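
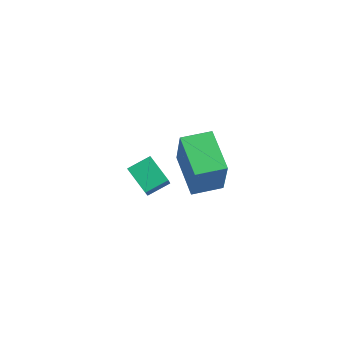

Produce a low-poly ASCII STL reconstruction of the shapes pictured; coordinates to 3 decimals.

solid 
facet normal -0.499 0.421 -0.758
outer loop
vertex 1.171 -0.226 3.736
vertex 2.26 -0.175 3.047
vertex 0.967 -1.168 3.347
endloop
endfacet
facet normal -0.844 -0.038 0.535
outer loop
vertex 1.84 -1.905 4.673
vertex 1.171 -0.226 3.736
vertex 0.967 -1.168 3.347
endloop
endfacet
facet normal -0.499 0.420 -0.758
outer loop
vertex 0.967 -1.168 3.347
vertex 2.26 -0.175 3.047
vertex 2.057 -1.118 2.658
endloop
endfacet
facet normal -0.195 -0.906 -0.375
outer loop
vertex 2.057 -1.118 2.658
vertex 1.84 -1.905 4.673
vertex 0.967 -1.168 3.347
endloop
endfacet
facet normal 0.195 0.906 0.375
outer loop
vertex 1.171 -0.226 3.736
vertex 3.133 -0.912 4.373
vertex 2.26 -0.175 3.047
endloop
endfacet
facet normal -0.845 -0.038 0.534
outer loop
vertex 2.043 -0.962 5.062
vertex 1.171 -0.226 3.736
vertex 1.84 -1.905 4.673
endloop
endfacet
facet normal 0.195 0.906 0.375
outer loop
vertex 2.043 -0.962 5.062
vertex 3.133 -0.912 4.373
vertex 1.171 -0.226 3.736
endloop
endfacet
facet normal 0.844 0.039 -0.534
outer loop
vertex 2.26 -0.175 3.047
vertex 3.133 -0.912 4.373
vertex 2.057 -1.118 2.658
endloop
endfacet
facet normal -0.195 -0.906 -0.375
outer loop
vertex 2.929 -1.854 3.984
vertex 1.84 -1.905 4.673
vertex 2.057 -1.118 2.658
endloop
endfacet
facet normal 0.844 0.038 -0.534
outer loop
vertex 2.057 -1.118 2.658
vertex 3.133 -0.912 4.373
vertex 2.929 -1.854 3.984
endloop
endfacet
facet normal 0.499 -0.420 0.758
outer loop
vertex 2.929 -1.854 3.984
vertex 2.043 -0.962 5.062
vertex 1.84 -1.905 4.673
endloop
endfacet
facet normal 0.498 -0.421 0.758
outer loop
vertex 3.133 -0.912 4.373
vertex 2.043 -0.962 5.062
vertex 2.929 -1.854 3.984
endloop
endfacet
facet normal -0.890 0.309 0.335
outer loop
vertex -1.583 3.209 1.16
vertex -1.1 4.543 1.213
vertex -2.247 3.532 -0.902
endloop
endfacet
facet normal -0.340 -0.940 -0.038
outer loop
vertex -0.36 2.877 -1.613
vertex -1.583 3.209 1.16
vertex -2.247 3.532 -0.902
endloop
endfacet
facet normal -0.890 0.309 0.335
outer loop
vertex -2.247 3.532 -0.902
vertex -1.1 4.543 1.213
vertex -1.764 4.866 -0.849
endloop
endfacet
facet normal -0.304 0.147 -0.941
outer loop
vertex -1.764 4.866 -0.849
vertex -0.36 2.877 -1.613
vertex -2.247 3.532 -0.902
endloop
endfacet
facet normal 0.304 -0.147 0.941
outer loop
vertex -1.583 3.209 1.16
vertex 0.787 3.888 0.502
vertex -1.1 4.543 1.213
endloop
endfacet
facet normal -0.340 -0.940 -0.038
outer loop
vertex 0.304 2.554 0.449
vertex -1.583 3.209 1.16
vertex -0.36 2.877 -1.613
endloop
endfacet
facet normal 0.304 -0.147 0.941
outer loop
vertex 0.304 2.554 0.449
vertex 0.787 3.888 0.502
vertex -1.583 3.209 1.16
endloop
endfacet
facet normal 0.340 0.940 0.038
outer loop
vertex -1.1 4.543 1.213
vertex 0.787 3.888 0.502
vertex -1.764 4.866 -0.849
endloop
endfacet
facet normal -0.304 0.147 -0.941
outer loop
vertex 0.123 4.211 -1.56
vertex -0.36 2.877 -1.613
vertex -1.764 4.866 -0.849
endloop
endfacet
facet normal 0.340 0.940 0.038
outer loop
vertex -1.764 4.866 -0.849
vertex 0.787 3.888 0.502
vertex 0.123 4.211 -1.56
endloop
endfacet
facet normal 0.890 -0.309 -0.335
outer loop
vertex 0.123 4.211 -1.56
vertex 0.304 2.554 0.449
vertex -0.36 2.877 -1.613
endloop
endfacet
facet normal 0.890 -0.309 -0.335
outer loop
vertex 0.787 3.888 0.502
vertex 0.304 2.554 0.449
vertex 0.123 4.211 -1.56
endloop
endfacet

endsolid


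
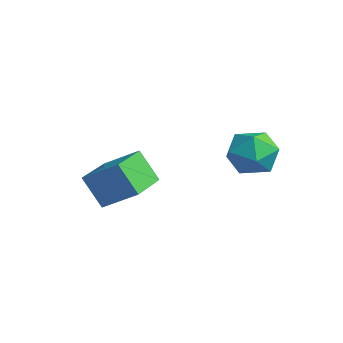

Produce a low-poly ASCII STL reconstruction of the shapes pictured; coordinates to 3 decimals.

solid 
facet normal -0.479 -0.272 0.835
outer loop
vertex -0.228 -1.229 -1.221
vertex -1.371 0.118 -1.437
vertex -1.066 -2.061 -1.973
endloop
endfacet
facet normal 0.642 -0.757 0.121
outer loop
vertex -0.429 -1.698 -3.083
vertex -0.228 -1.229 -1.221
vertex -1.066 -2.061 -1.973
endloop
endfacet
facet normal -0.480 -0.272 0.834
outer loop
vertex -1.066 -2.061 -1.973
vertex -1.371 0.118 -1.437
vertex -2.209 -0.713 -2.19
endloop
endfacet
facet normal -0.598 -0.594 -0.538
outer loop
vertex -2.209 -0.713 -2.19
vertex -0.429 -1.698 -3.083
vertex -1.066 -2.061 -1.973
endloop
endfacet
facet normal 0.598 0.594 0.538
outer loop
vertex -0.228 -1.229 -1.221
vertex -0.734 0.481 -2.547
vertex -1.371 0.118 -1.437
endloop
endfacet
facet normal 0.642 -0.757 0.121
outer loop
vertex 0.409 -0.867 -2.33
vertex -0.228 -1.229 -1.221
vertex -0.429 -1.698 -3.083
endloop
endfacet
facet normal 0.598 0.594 0.538
outer loop
vertex 0.409 -0.867 -2.33
vertex -0.734 0.481 -2.547
vertex -0.228 -1.229 -1.221
endloop
endfacet
facet normal -0.642 0.757 -0.121
outer loop
vertex -1.371 0.118 -1.437
vertex -0.734 0.481 -2.547
vertex -2.209 -0.713 -2.19
endloop
endfacet
facet normal -0.598 -0.594 -0.538
outer loop
vertex -1.572 -0.351 -3.299
vertex -0.429 -1.698 -3.083
vertex -2.209 -0.713 -2.19
endloop
endfacet
facet normal -0.642 0.757 -0.122
outer loop
vertex -2.209 -0.713 -2.19
vertex -0.734 0.481 -2.547
vertex -1.572 -0.351 -3.299
endloop
endfacet
facet normal 0.479 0.273 -0.834
outer loop
vertex -1.572 -0.351 -3.299
vertex 0.409 -0.867 -2.33
vertex -0.429 -1.698 -3.083
endloop
endfacet
facet normal 0.479 0.272 -0.835
outer loop
vertex -0.734 0.481 -2.547
vertex 0.409 -0.867 -2.33
vertex -1.572 -0.351 -3.299
endloop
endfacet
facet normal -0.507 0.852 0.130
outer loop
vertex 2.11 3.001 -0.752
vertex 1.322 2.506 -0.576
vertex 1.901 2.742 0.135
endloop
endfacet
facet normal 0.178 0.932 0.314
outer loop
vertex 2.11 3.001 -0.752
vertex 1.901 2.742 0.135
vertex 2.791 2.678 -0.18
endloop
endfacet
facet normal 0.580 0.774 -0.254
outer loop
vertex 2.11 3.001 -0.752
vertex 2.791 2.678 -0.18
vertex 2.763 2.402 -1.084
endloop
endfacet
facet normal 0.144 0.595 -0.791
outer loop
vertex 2.11 3.001 -0.752
vertex 2.763 2.402 -1.084
vertex 1.855 2.296 -1.329
endloop
endfacet
facet normal -0.528 0.644 -0.553
outer loop
vertex 2.11 3.001 -0.752
vertex 1.855 2.296 -1.329
vertex 1.322 2.506 -0.576
endloop
endfacet
facet normal 0.326 0.459 0.827
outer loop
vertex 2.791 2.678 -0.18
vertex 1.901 2.742 0.135
vertex 2.425 1.984 0.349
endloop
endfacet
facet normal -0.783 0.329 0.528
outer loop
vertex 1.901 2.742 0.135
vertex 1.322 2.506 -0.576
vertex 1.517 1.878 0.104
endloop
endfacet
facet normal -0.817 -0.008 -0.576
outer loop
vertex 1.322 2.506 -0.576
vertex 1.855 2.296 -1.329
vertex 1.489 1.602 -0.8
endloop
endfacet
facet normal 0.269 -0.085 -0.959
outer loop
vertex 1.855 2.296 -1.329
vertex 2.763 2.402 -1.084
vertex 2.379 1.538 -1.115
endloop
endfacet
facet normal 0.975 0.203 -0.092
outer loop
vertex 2.763 2.402 -1.084
vertex 2.791 2.678 -0.18
vertex 2.958 1.774 -0.404
endloop
endfacet
facet normal -0.144 -0.595 0.791
outer loop
vertex 2.17 1.279 -0.228
vertex 2.425 1.984 0.349
vertex 1.517 1.878 0.104
endloop
endfacet
facet normal -0.580 -0.774 0.254
outer loop
vertex 2.17 1.279 -0.228
vertex 1.517 1.878 0.104
vertex 1.489 1.602 -0.8
endloop
endfacet
facet normal -0.178 -0.932 -0.314
outer loop
vertex 2.17 1.279 -0.228
vertex 1.489 1.602 -0.8
vertex 2.379 1.538 -1.115
endloop
endfacet
facet normal 0.507 -0.852 -0.130
outer loop
vertex 2.17 1.279 -0.228
vertex 2.379 1.538 -1.115
vertex 2.958 1.774 -0.404
endloop
endfacet
facet normal 0.528 -0.644 0.553
outer loop
vertex 2.17 1.279 -0.228
vertex 2.958 1.774 -0.404
vertex 2.425 1.984 0.349
endloop
endfacet
facet normal -0.269 0.085 0.959
outer loop
vertex 1.517 1.878 0.104
vertex 2.425 1.984 0.349
vertex 1.901 2.742 0.135
endloop
endfacet
facet normal -0.975 -0.203 0.092
outer loop
vertex 1.489 1.602 -0.8
vertex 1.517 1.878 0.104
vertex 1.322 2.506 -0.576
endloop
endfacet
facet normal -0.326 -0.459 -0.827
outer loop
vertex 2.379 1.538 -1.115
vertex 1.489 1.602 -0.8
vertex 1.855 2.296 -1.329
endloop
endfacet
facet normal 0.783 -0.329 -0.528
outer loop
vertex 2.958 1.774 -0.404
vertex 2.379 1.538 -1.115
vertex 2.763 2.402 -1.084
endloop
endfacet
facet normal 0.817 0.008 0.576
outer loop
vertex 2.425 1.984 0.349
vertex 2.958 1.774 -0.404
vertex 2.791 2.678 -0.18
endloop
endfacet

endsolid


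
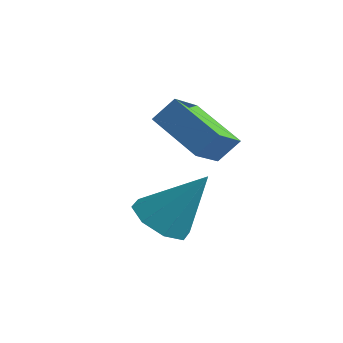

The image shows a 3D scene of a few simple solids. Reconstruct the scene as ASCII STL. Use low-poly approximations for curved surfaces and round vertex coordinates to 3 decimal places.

solid 
facet normal -0.404 -0.508 -0.761
outer loop
vertex -0.417 -3.49 4.046
vertex -0.669 -2.347 3.416
vertex 1.301 -3.581 3.194
endloop
endfacet
facet normal 0.190 -0.860 0.474
outer loop
vertex 1.689 -3.093 3.924
vertex -0.417 -3.49 4.046
vertex 1.301 -3.581 3.194
endloop
endfacet
facet normal -0.404 -0.508 -0.761
outer loop
vertex 1.301 -3.581 3.194
vertex -0.669 -2.347 3.416
vertex 1.049 -2.438 2.564
endloop
endfacet
facet normal 0.895 -0.047 -0.444
outer loop
vertex 1.049 -2.438 2.564
vertex 1.689 -3.093 3.924
vertex 1.301 -3.581 3.194
endloop
endfacet
facet normal -0.895 0.047 0.444
outer loop
vertex -0.417 -3.49 4.046
vertex -0.281 -1.859 4.146
vertex -0.669 -2.347 3.416
endloop
endfacet
facet normal 0.190 -0.860 0.474
outer loop
vertex -0.029 -3.002 4.776
vertex -0.417 -3.49 4.046
vertex 1.689 -3.093 3.924
endloop
endfacet
facet normal -0.895 0.047 0.444
outer loop
vertex -0.029 -3.002 4.776
vertex -0.281 -1.859 4.146
vertex -0.417 -3.49 4.046
endloop
endfacet
facet normal -0.190 0.860 -0.474
outer loop
vertex -0.669 -2.347 3.416
vertex -0.281 -1.859 4.146
vertex 1.049 -2.438 2.564
endloop
endfacet
facet normal 0.895 -0.047 -0.444
outer loop
vertex 1.437 -1.95 3.294
vertex 1.689 -3.093 3.924
vertex 1.049 -2.438 2.564
endloop
endfacet
facet normal -0.190 0.860 -0.474
outer loop
vertex 1.049 -2.438 2.564
vertex -0.281 -1.859 4.146
vertex 1.437 -1.95 3.294
endloop
endfacet
facet normal 0.404 0.508 0.761
outer loop
vertex 1.437 -1.95 3.294
vertex -0.029 -3.002 4.776
vertex 1.689 -3.093 3.924
endloop
endfacet
facet normal 0.404 0.508 0.761
outer loop
vertex -0.281 -1.859 4.146
vertex -0.029 -3.002 4.776
vertex 1.437 -1.95 3.294
endloop
endfacet
facet normal -0.483 -0.354 -0.801
outer loop
vertex 1.484 -4.232 0.313
vertex 0.658 -4.255 0.821
vertex 1.101 -3.597 0.263
endloop
endfacet
facet normal 0.840 0.488 -0.236
outer loop
vertex 1.484 -4.232 0.313
vertex 1.101 -3.597 0.263
vertex 1.682 -3.505 2.519
endloop
endfacet
facet normal -0.483 -0.354 -0.801
outer loop
vertex 1.101 -3.597 0.263
vertex 0.658 -4.255 0.821
vertex 0.459 -3.349 0.54
endloop
endfacet
facet normal 0.313 0.942 -0.119
outer loop
vertex 1.101 -3.597 0.263
vertex 0.459 -3.349 0.54
vertex 1.682 -3.505 2.519
endloop
endfacet
facet normal -0.483 -0.354 -0.801
outer loop
vertex 0.459 -3.349 0.54
vertex 0.658 -4.255 0.821
vertex -0.067 -3.631 0.982
endloop
endfacet
facet normal -0.286 0.925 0.250
outer loop
vertex 0.459 -3.349 0.54
vertex -0.067 -3.631 0.982
vertex 1.682 -3.505 2.519
endloop
endfacet
facet normal -0.483 -0.355 -0.801
outer loop
vertex -0.067 -3.631 0.982
vertex 0.658 -4.255 0.821
vertex -0.168 -4.279 1.33
endloop
endfacet
facet normal -0.608 0.447 0.656
outer loop
vertex -0.067 -3.631 0.982
vertex -0.168 -4.279 1.33
vertex 1.682 -3.505 2.519
endloop
endfacet
facet normal -0.483 -0.354 -0.801
outer loop
vertex -0.168 -4.279 1.33
vertex 0.658 -4.255 0.821
vertex 0.215 -4.914 1.38
endloop
endfacet
facet normal -0.464 -0.212 0.860
outer loop
vertex -0.168 -4.279 1.33
vertex 0.215 -4.914 1.38
vertex 1.682 -3.505 2.519
endloop
endfacet
facet normal -0.483 -0.354 -0.801
outer loop
vertex 0.215 -4.914 1.38
vertex 0.658 -4.255 0.821
vertex 0.857 -5.162 1.102
endloop
endfacet
facet normal 0.064 -0.667 0.742
outer loop
vertex 0.215 -4.914 1.38
vertex 0.857 -5.162 1.102
vertex 1.682 -3.505 2.519
endloop
endfacet
facet normal -0.483 -0.354 -0.801
outer loop
vertex 0.857 -5.162 1.102
vertex 0.658 -4.255 0.821
vertex 1.383 -4.88 0.66
endloop
endfacet
facet normal 0.662 -0.649 0.374
outer loop
vertex 0.857 -5.162 1.102
vertex 1.383 -4.88 0.66
vertex 1.682 -3.505 2.519
endloop
endfacet
facet normal -0.483 -0.354 -0.801
outer loop
vertex 1.383 -4.88 0.66
vertex 0.658 -4.255 0.821
vertex 1.484 -4.232 0.313
endloop
endfacet
facet normal 0.985 -0.171 -0.032
outer loop
vertex 1.383 -4.88 0.66
vertex 1.484 -4.232 0.313
vertex 1.682 -3.505 2.519
endloop
endfacet

endsolid


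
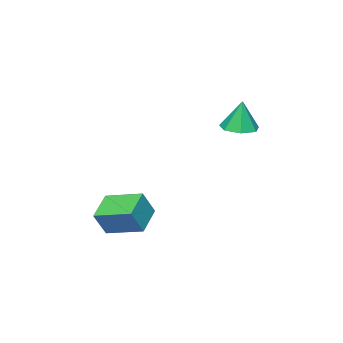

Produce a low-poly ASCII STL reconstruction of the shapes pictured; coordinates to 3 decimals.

solid 
facet normal -0.827 -0.366 0.427
outer loop
vertex 3.216 -2.873 -2.474
vertex 2.588 -0.869 -1.971
vertex 2.451 -2.765 -3.863
endloop
endfacet
facet normal 0.291 -0.928 -0.232
outer loop
vertex 3.972 -2.091 -4.649
vertex 3.216 -2.873 -2.474
vertex 2.451 -2.765 -3.863
endloop
endfacet
facet normal -0.827 -0.366 0.427
outer loop
vertex 2.451 -2.765 -3.863
vertex 2.588 -0.869 -1.971
vertex 1.822 -0.761 -3.361
endloop
endfacet
facet normal -0.482 0.068 -0.874
outer loop
vertex 1.822 -0.761 -3.361
vertex 3.972 -2.091 -4.649
vertex 2.451 -2.765 -3.863
endloop
endfacet
facet normal 0.482 -0.068 0.874
outer loop
vertex 3.216 -2.873 -2.474
vertex 4.109 -0.195 -2.757
vertex 2.588 -0.869 -1.971
endloop
endfacet
facet normal 0.291 -0.928 -0.232
outer loop
vertex 4.738 -2.199 -3.259
vertex 3.216 -2.873 -2.474
vertex 3.972 -2.091 -4.649
endloop
endfacet
facet normal 0.481 -0.068 0.874
outer loop
vertex 4.738 -2.199 -3.259
vertex 4.109 -0.195 -2.757
vertex 3.216 -2.873 -2.474
endloop
endfacet
facet normal -0.291 0.928 0.233
outer loop
vertex 2.588 -0.869 -1.971
vertex 4.109 -0.195 -2.757
vertex 1.822 -0.761 -3.361
endloop
endfacet
facet normal -0.481 0.069 -0.874
outer loop
vertex 3.344 -0.087 -4.146
vertex 3.972 -2.091 -4.649
vertex 1.822 -0.761 -3.361
endloop
endfacet
facet normal -0.291 0.928 0.232
outer loop
vertex 1.822 -0.761 -3.361
vertex 4.109 -0.195 -2.757
vertex 3.344 -0.087 -4.146
endloop
endfacet
facet normal 0.827 0.366 -0.427
outer loop
vertex 3.344 -0.087 -4.146
vertex 4.738 -2.199 -3.259
vertex 3.972 -2.091 -4.649
endloop
endfacet
facet normal 0.827 0.366 -0.427
outer loop
vertex 4.109 -0.195 -2.757
vertex 4.738 -2.199 -3.259
vertex 3.344 -0.087 -4.146
endloop
endfacet
facet normal 0.009 -0.101 -0.995
outer loop
vertex -1.561 0.521 2.028
vertex -2.111 1.387 1.935
vertex -1.087 1.275 1.956
endloop
endfacet
facet normal 0.752 -0.425 0.503
outer loop
vertex -1.561 0.521 2.028
vertex -1.087 1.275 1.956
vertex -2.129 1.573 3.765
endloop
endfacet
facet normal 0.009 -0.101 -0.995
outer loop
vertex -1.087 1.275 1.956
vertex -2.111 1.387 1.935
vertex -1.384 2.114 1.868
endloop
endfacet
facet normal 0.838 0.341 0.426
outer loop
vertex -1.087 1.275 1.956
vertex -1.384 2.114 1.868
vertex -2.129 1.573 3.765
endloop
endfacet
facet normal 0.010 -0.101 -0.995
outer loop
vertex -1.384 2.114 1.868
vertex -2.111 1.387 1.935
vertex -2.229 2.405 1.83
endloop
endfacet
facet normal 0.288 0.885 0.366
outer loop
vertex -1.384 2.114 1.868
vertex -2.229 2.405 1.83
vertex -2.129 1.573 3.765
endloop
endfacet
facet normal 0.010 -0.101 -0.995
outer loop
vertex -2.229 2.405 1.83
vertex -2.111 1.387 1.935
vertex -2.984 1.929 1.871
endloop
endfacet
facet normal -0.482 0.796 0.367
outer loop
vertex -2.229 2.405 1.83
vertex -2.984 1.929 1.871
vertex -2.129 1.573 3.765
endloop
endfacet
facet normal 0.010 -0.101 -0.995
outer loop
vertex -2.984 1.929 1.871
vertex -2.111 1.387 1.935
vertex -3.082 1.045 1.96
endloop
endfacet
facet normal -0.892 0.142 0.429
outer loop
vertex -2.984 1.929 1.871
vertex -3.082 1.045 1.96
vertex -2.129 1.573 3.765
endloop
endfacet
facet normal 0.010 -0.101 -0.995
outer loop
vertex -3.082 1.045 1.96
vertex -2.111 1.387 1.935
vertex -2.449 0.419 2.03
endloop
endfacet
facet normal -0.634 -0.585 0.506
outer loop
vertex -3.082 1.045 1.96
vertex -2.449 0.419 2.03
vertex -2.129 1.573 3.765
endloop
endfacet
facet normal 0.009 -0.101 -0.995
outer loop
vertex -2.449 0.419 2.03
vertex -2.111 1.387 1.935
vertex -1.561 0.521 2.028
endloop
endfacet
facet normal 0.097 -0.837 0.539
outer loop
vertex -2.449 0.419 2.03
vertex -1.561 0.521 2.028
vertex -2.129 1.573 3.765
endloop
endfacet

endsolid


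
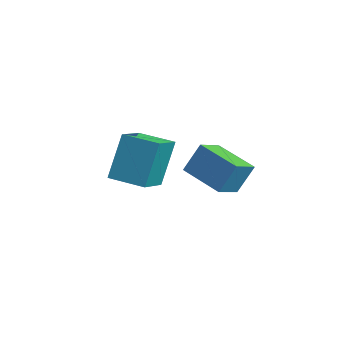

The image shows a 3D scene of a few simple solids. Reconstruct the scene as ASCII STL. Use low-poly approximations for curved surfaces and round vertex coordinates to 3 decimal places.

solid 
facet normal -0.485 0.821 -0.302
outer loop
vertex -0.53 -1.777 1.127
vertex 1.047 -1.066 0.529
vertex -0.735 -2.347 -0.091
endloop
endfacet
facet normal -0.861 -0.389 0.327
outer loop
vertex -0.187 -3.274 0.251
vertex -0.53 -1.777 1.127
vertex -0.735 -2.347 -0.091
endloop
endfacet
facet normal -0.485 0.821 -0.302
outer loop
vertex -0.735 -2.347 -0.091
vertex 1.047 -1.066 0.529
vertex 0.842 -1.635 -0.689
endloop
endfacet
facet normal -0.150 -0.419 -0.895
outer loop
vertex 0.842 -1.635 -0.689
vertex -0.187 -3.274 0.251
vertex -0.735 -2.347 -0.091
endloop
endfacet
facet normal 0.150 0.419 0.895
outer loop
vertex -0.53 -1.777 1.127
vertex 1.595 -1.993 0.871
vertex 1.047 -1.066 0.529
endloop
endfacet
facet normal -0.862 -0.388 0.327
outer loop
vertex 0.018 -2.705 1.469
vertex -0.53 -1.777 1.127
vertex -0.187 -3.274 0.251
endloop
endfacet
facet normal 0.150 0.419 0.895
outer loop
vertex 0.018 -2.705 1.469
vertex 1.595 -1.993 0.871
vertex -0.53 -1.777 1.127
endloop
endfacet
facet normal 0.861 0.389 -0.327
outer loop
vertex 1.047 -1.066 0.529
vertex 1.595 -1.993 0.871
vertex 0.842 -1.635 -0.689
endloop
endfacet
facet normal -0.151 -0.419 -0.895
outer loop
vertex 1.39 -2.563 -0.347
vertex -0.187 -3.274 0.251
vertex 0.842 -1.635 -0.689
endloop
endfacet
facet normal 0.862 0.388 -0.327
outer loop
vertex 0.842 -1.635 -0.689
vertex 1.595 -1.993 0.871
vertex 1.39 -2.563 -0.347
endloop
endfacet
facet normal 0.485 -0.821 0.302
outer loop
vertex 1.39 -2.563 -0.347
vertex 0.018 -2.705 1.469
vertex -0.187 -3.274 0.251
endloop
endfacet
facet normal 0.485 -0.821 0.302
outer loop
vertex 1.595 -1.993 0.871
vertex 0.018 -2.705 1.469
vertex 1.39 -2.563 -0.347
endloop
endfacet
facet normal -0.720 -0.678 0.148
outer loop
vertex -3.378 -4.431 1.062
vertex -4.44 -3.394 0.65
vertex -3.201 -5.064 -0.985
endloop
endfacet
facet normal 0.689 -0.673 0.268
outer loop
vertex -2.1 -4.026 -1.21
vertex -3.378 -4.431 1.062
vertex -3.201 -5.064 -0.985
endloop
endfacet
facet normal -0.720 -0.678 0.148
outer loop
vertex -3.201 -5.064 -0.985
vertex -4.44 -3.394 0.65
vertex -4.263 -4.027 -1.397
endloop
endfacet
facet normal 0.082 -0.294 -0.952
outer loop
vertex -4.263 -4.027 -1.397
vertex -2.1 -4.026 -1.21
vertex -3.201 -5.064 -0.985
endloop
endfacet
facet normal -0.082 0.294 0.952
outer loop
vertex -3.378 -4.431 1.062
vertex -3.339 -2.356 0.425
vertex -4.44 -3.394 0.65
endloop
endfacet
facet normal 0.689 -0.673 0.268
outer loop
vertex -2.277 -3.393 0.837
vertex -3.378 -4.431 1.062
vertex -2.1 -4.026 -1.21
endloop
endfacet
facet normal -0.082 0.294 0.952
outer loop
vertex -2.277 -3.393 0.837
vertex -3.339 -2.356 0.425
vertex -3.378 -4.431 1.062
endloop
endfacet
facet normal -0.689 0.673 -0.268
outer loop
vertex -4.44 -3.394 0.65
vertex -3.339 -2.356 0.425
vertex -4.263 -4.027 -1.397
endloop
endfacet
facet normal 0.082 -0.294 -0.952
outer loop
vertex -3.162 -2.989 -1.622
vertex -2.1 -4.026 -1.21
vertex -4.263 -4.027 -1.397
endloop
endfacet
facet normal -0.689 0.673 -0.268
outer loop
vertex -4.263 -4.027 -1.397
vertex -3.339 -2.356 0.425
vertex -3.162 -2.989 -1.622
endloop
endfacet
facet normal 0.720 0.678 -0.148
outer loop
vertex -3.162 -2.989 -1.622
vertex -2.277 -3.393 0.837
vertex -2.1 -4.026 -1.21
endloop
endfacet
facet normal 0.720 0.678 -0.148
outer loop
vertex -3.339 -2.356 0.425
vertex -2.277 -3.393 0.837
vertex -3.162 -2.989 -1.622
endloop
endfacet

endsolid


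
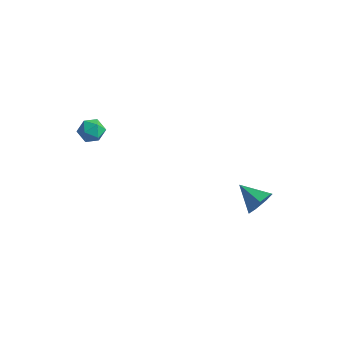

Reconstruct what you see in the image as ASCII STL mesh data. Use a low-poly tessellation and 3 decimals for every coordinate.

solid 
facet normal 0.894 -0.195 -0.404
outer loop
vertex 4.833 0.037 -1.282
vertex 4.499 -0.171 -1.92
vertex 4.739 0.51 -1.718
endloop
endfacet
facet normal -0.023 0.675 0.737
outer loop
vertex 4.833 0.037 -1.282
vertex 4.739 0.51 -1.718
vertex 3.301 0.091 -1.38
endloop
endfacet
facet normal 0.894 -0.196 -0.403
outer loop
vertex 4.739 0.51 -1.718
vertex 4.499 -0.171 -1.92
vertex 4.465 0.47 -2.307
endloop
endfacet
facet normal -0.267 0.962 0.059
outer loop
vertex 4.739 0.51 -1.718
vertex 4.465 0.47 -2.307
vertex 3.301 0.091 -1.38
endloop
endfacet
facet normal 0.894 -0.196 -0.403
outer loop
vertex 4.465 0.47 -2.307
vertex 4.499 -0.171 -1.92
vertex 4.216 -0.052 -2.605
endloop
endfacet
facet normal -0.611 0.592 -0.526
outer loop
vertex 4.465 0.47 -2.307
vertex 4.216 -0.052 -2.605
vertex 3.301 0.091 -1.38
endloop
endfacet
facet normal 0.894 -0.196 -0.403
outer loop
vertex 4.216 -0.052 -2.605
vertex 4.499 -0.171 -1.92
vertex 4.18 -0.665 -2.387
endloop
endfacet
facet normal -0.800 -0.159 -0.579
outer loop
vertex 4.216 -0.052 -2.605
vertex 4.18 -0.665 -2.387
vertex 3.301 0.091 -1.38
endloop
endfacet
facet normal 0.894 -0.197 -0.403
outer loop
vertex 4.18 -0.665 -2.387
vertex 4.499 -0.171 -1.92
vertex 4.384 -0.905 -1.817
endloop
endfacet
facet normal -0.688 -0.723 -0.058
outer loop
vertex 4.18 -0.665 -2.387
vertex 4.384 -0.905 -1.817
vertex 3.301 0.091 -1.38
endloop
endfacet
facet normal 0.893 -0.197 -0.404
outer loop
vertex 4.384 -0.905 -1.817
vertex 4.499 -0.171 -1.92
vertex 4.675 -0.593 -1.326
endloop
endfacet
facet normal -0.361 -0.675 0.643
outer loop
vertex 4.384 -0.905 -1.817
vertex 4.675 -0.593 -1.326
vertex 3.301 0.091 -1.38
endloop
endfacet
facet normal 0.894 -0.196 -0.404
outer loop
vertex 4.675 -0.593 -1.326
vertex 4.499 -0.171 -1.92
vertex 4.833 0.037 -1.282
endloop
endfacet
facet normal -0.066 -0.053 0.996
outer loop
vertex 4.675 -0.593 -1.326
vertex 4.833 0.037 -1.282
vertex 3.301 0.091 -1.38
endloop
endfacet
facet normal -0.051 0.366 0.929
outer loop
vertex -1.934 -3.191 3.755
vertex -2.267 -3.73 3.949
vertex -1.605 -3.719 3.981
endloop
endfacet
facet normal 0.540 0.592 0.598
outer loop
vertex -1.934 -3.191 3.755
vertex -1.605 -3.719 3.981
vertex -1.38 -3.39 3.452
endloop
endfacet
facet normal 0.342 0.940 0.008
outer loop
vertex -1.934 -3.191 3.755
vertex -1.38 -3.39 3.452
vertex -1.902 -3.197 3.094
endloop
endfacet
facet normal -0.372 0.928 -0.026
outer loop
vertex -1.934 -3.191 3.755
vertex -1.902 -3.197 3.094
vertex -2.45 -3.408 3.401
endloop
endfacet
facet normal -0.613 0.574 0.542
outer loop
vertex -1.934 -3.191 3.755
vertex -2.45 -3.408 3.401
vertex -2.267 -3.73 3.949
endloop
endfacet
facet normal 0.916 0.018 0.401
outer loop
vertex -1.38 -3.39 3.452
vertex -1.605 -3.719 3.981
vertex -1.37 -4.052 3.459
endloop
endfacet
facet normal -0.040 -0.348 0.937
outer loop
vertex -1.605 -3.719 3.981
vertex -2.267 -3.73 3.949
vertex -1.918 -4.263 3.766
endloop
endfacet
facet normal -0.950 -0.011 0.311
outer loop
vertex -2.267 -3.73 3.949
vertex -2.45 -3.408 3.401
vertex -2.44 -4.07 3.408
endloop
endfacet
facet normal -0.558 0.562 -0.610
outer loop
vertex -2.45 -3.408 3.401
vertex -1.902 -3.197 3.094
vertex -2.215 -3.741 2.879
endloop
endfacet
facet normal 0.595 0.581 -0.555
outer loop
vertex -1.902 -3.197 3.094
vertex -1.38 -3.39 3.452
vertex -1.553 -3.73 2.911
endloop
endfacet
facet normal 0.372 -0.928 0.026
outer loop
vertex -1.886 -4.269 3.105
vertex -1.37 -4.052 3.459
vertex -1.918 -4.263 3.766
endloop
endfacet
facet normal -0.342 -0.940 -0.008
outer loop
vertex -1.886 -4.269 3.105
vertex -1.918 -4.263 3.766
vertex -2.44 -4.07 3.408
endloop
endfacet
facet normal -0.540 -0.592 -0.598
outer loop
vertex -1.886 -4.269 3.105
vertex -2.44 -4.07 3.408
vertex -2.215 -3.741 2.879
endloop
endfacet
facet normal 0.051 -0.366 -0.929
outer loop
vertex -1.886 -4.269 3.105
vertex -2.215 -3.741 2.879
vertex -1.553 -3.73 2.911
endloop
endfacet
facet normal 0.613 -0.574 -0.542
outer loop
vertex -1.886 -4.269 3.105
vertex -1.553 -3.73 2.911
vertex -1.37 -4.052 3.459
endloop
endfacet
facet normal 0.558 -0.562 0.610
outer loop
vertex -1.918 -4.263 3.766
vertex -1.37 -4.052 3.459
vertex -1.605 -3.719 3.981
endloop
endfacet
facet normal -0.595 -0.581 0.555
outer loop
vertex -2.44 -4.07 3.408
vertex -1.918 -4.263 3.766
vertex -2.267 -3.73 3.949
endloop
endfacet
facet normal -0.916 -0.018 -0.401
outer loop
vertex -2.215 -3.741 2.879
vertex -2.44 -4.07 3.408
vertex -2.45 -3.408 3.401
endloop
endfacet
facet normal 0.040 0.348 -0.937
outer loop
vertex -1.553 -3.73 2.911
vertex -2.215 -3.741 2.879
vertex -1.902 -3.197 3.094
endloop
endfacet
facet normal 0.950 0.011 -0.311
outer loop
vertex -1.37 -4.052 3.459
vertex -1.553 -3.73 2.911
vertex -1.38 -3.39 3.452
endloop
endfacet

endsolid


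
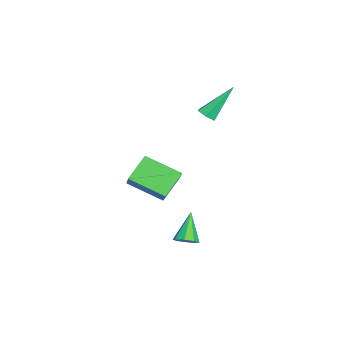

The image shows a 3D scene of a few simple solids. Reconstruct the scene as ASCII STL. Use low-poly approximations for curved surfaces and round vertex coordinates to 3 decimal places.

solid 
facet normal -0.652 0.443 0.615
outer loop
vertex -1.003 -4.619 -0.824
vertex 0.16 -4.401 0.253
vertex -0.585 -2.891 -1.625
endloop
endfacet
facet normal -0.727 -0.136 -0.673
outer loop
vertex 0.4 -3.559 -2.553
vertex -1.003 -4.619 -0.824
vertex -0.585 -2.891 -1.625
endloop
endfacet
facet normal -0.653 0.443 0.615
outer loop
vertex -0.585 -2.891 -1.625
vertex 0.16 -4.401 0.253
vertex 0.577 -2.673 -0.548
endloop
endfacet
facet normal 0.214 0.886 -0.411
outer loop
vertex 0.577 -2.673 -0.548
vertex 0.4 -3.559 -2.553
vertex -0.585 -2.891 -1.625
endloop
endfacet
facet normal -0.214 -0.886 0.411
outer loop
vertex -1.003 -4.619 -0.824
vertex 1.145 -5.069 -0.675
vertex 0.16 -4.401 0.253
endloop
endfacet
facet normal -0.726 -0.137 -0.673
outer loop
vertex -0.017 -5.287 -1.752
vertex -1.003 -4.619 -0.824
vertex 0.4 -3.559 -2.553
endloop
endfacet
facet normal -0.214 -0.886 0.410
outer loop
vertex -0.017 -5.287 -1.752
vertex 1.145 -5.069 -0.675
vertex -1.003 -4.619 -0.824
endloop
endfacet
facet normal 0.727 0.137 0.673
outer loop
vertex 0.16 -4.401 0.253
vertex 1.145 -5.069 -0.675
vertex 0.577 -2.673 -0.548
endloop
endfacet
facet normal 0.214 0.886 -0.411
outer loop
vertex 1.563 -3.341 -1.476
vertex 0.4 -3.559 -2.553
vertex 0.577 -2.673 -0.548
endloop
endfacet
facet normal 0.726 0.137 0.674
outer loop
vertex 0.577 -2.673 -0.548
vertex 1.145 -5.069 -0.675
vertex 1.563 -3.341 -1.476
endloop
endfacet
facet normal 0.653 -0.443 -0.615
outer loop
vertex 1.563 -3.341 -1.476
vertex -0.017 -5.287 -1.752
vertex 0.4 -3.559 -2.553
endloop
endfacet
facet normal 0.653 -0.443 -0.615
outer loop
vertex 1.145 -5.069 -0.675
vertex -0.017 -5.287 -1.752
vertex 1.563 -3.341 -1.476
endloop
endfacet
facet normal 0.306 -0.578 -0.757
outer loop
vertex -0.435 -1.691 2.651
vertex -0.929 -1.699 2.457
vertex -0.59 -1.32 2.305
endloop
endfacet
facet normal 0.817 0.537 0.210
outer loop
vertex -0.435 -1.691 2.651
vertex -0.59 -1.32 2.305
vertex -1.551 -0.521 4.003
endloop
endfacet
facet normal 0.305 -0.577 -0.758
outer loop
vertex -0.59 -1.32 2.305
vertex -0.929 -1.699 2.457
vertex -1.084 -1.328 2.112
endloop
endfacet
facet normal 0.127 0.923 -0.363
outer loop
vertex -0.59 -1.32 2.305
vertex -1.084 -1.328 2.112
vertex -1.551 -0.521 4.003
endloop
endfacet
facet normal 0.305 -0.577 -0.758
outer loop
vertex -1.084 -1.328 2.112
vertex -0.929 -1.699 2.457
vertex -1.422 -1.706 2.264
endloop
endfacet
facet normal -0.756 0.513 -0.406
outer loop
vertex -1.084 -1.328 2.112
vertex -1.422 -1.706 2.264
vertex -1.551 -0.521 4.003
endloop
endfacet
facet normal 0.304 -0.579 -0.757
outer loop
vertex -1.422 -1.706 2.264
vertex -0.929 -1.699 2.457
vertex -1.267 -2.077 2.61
endloop
endfacet
facet normal -0.951 -0.283 0.122
outer loop
vertex -1.422 -1.706 2.264
vertex -1.267 -2.077 2.61
vertex -1.551 -0.521 4.003
endloop
endfacet
facet normal 0.304 -0.579 -0.757
outer loop
vertex -1.267 -2.077 2.61
vertex -0.929 -1.699 2.457
vertex -0.774 -2.07 2.803
endloop
endfacet
facet normal -0.262 -0.670 0.695
outer loop
vertex -1.267 -2.077 2.61
vertex -0.774 -2.07 2.803
vertex -1.551 -0.521 4.003
endloop
endfacet
facet normal 0.306 -0.578 -0.757
outer loop
vertex -0.774 -2.07 2.803
vertex -0.929 -1.699 2.457
vertex -0.435 -1.691 2.651
endloop
endfacet
facet normal 0.622 -0.260 0.739
outer loop
vertex -0.774 -2.07 2.803
vertex -0.435 -1.691 2.651
vertex -1.551 -0.521 4.003
endloop
endfacet
facet normal 0.660 -0.082 -0.747
outer loop
vertex 3.792 -1.874 -2.825
vertex 3.431 -2.266 -3.101
vertex 3.495 -1.669 -3.11
endloop
endfacet
facet normal 0.148 0.869 0.471
outer loop
vertex 3.792 -1.874 -2.825
vertex 3.495 -1.669 -3.11
vertex 2.369 -2.134 -1.899
endloop
endfacet
facet normal 0.660 -0.082 -0.747
outer loop
vertex 3.495 -1.669 -3.11
vertex 3.431 -2.266 -3.101
vertex 3.161 -1.814 -3.389
endloop
endfacet
facet normal -0.391 0.920 -0.010
outer loop
vertex 3.495 -1.669 -3.11
vertex 3.161 -1.814 -3.389
vertex 2.369 -2.134 -1.899
endloop
endfacet
facet normal 0.660 -0.081 -0.747
outer loop
vertex 3.161 -1.814 -3.389
vertex 3.431 -2.266 -3.101
vertex 2.985 -2.223 -3.5
endloop
endfacet
facet normal -0.826 0.448 -0.343
outer loop
vertex 3.161 -1.814 -3.389
vertex 2.985 -2.223 -3.5
vertex 2.369 -2.134 -1.899
endloop
endfacet
facet normal 0.660 -0.082 -0.747
outer loop
vertex 2.985 -2.223 -3.5
vertex 3.431 -2.266 -3.101
vertex 3.07 -2.658 -3.377
endloop
endfacet
facet normal -0.903 -0.271 -0.333
outer loop
vertex 2.985 -2.223 -3.5
vertex 3.07 -2.658 -3.377
vertex 2.369 -2.134 -1.899
endloop
endfacet
facet normal 0.659 -0.081 -0.748
outer loop
vertex 3.07 -2.658 -3.377
vertex 3.431 -2.266 -3.101
vertex 3.367 -2.862 -3.093
endloop
endfacet
facet normal -0.577 -0.817 0.016
outer loop
vertex 3.07 -2.658 -3.377
vertex 3.367 -2.862 -3.093
vertex 2.369 -2.134 -1.899
endloop
endfacet
facet normal 0.661 -0.081 -0.746
outer loop
vertex 3.367 -2.862 -3.093
vertex 3.431 -2.266 -3.101
vertex 3.701 -2.718 -2.813
endloop
endfacet
facet normal -0.041 -0.868 0.495
outer loop
vertex 3.367 -2.862 -3.093
vertex 3.701 -2.718 -2.813
vertex 2.369 -2.134 -1.899
endloop
endfacet
facet normal 0.659 -0.082 -0.747
outer loop
vertex 3.701 -2.718 -2.813
vertex 3.431 -2.266 -3.101
vertex 3.877 -2.308 -2.703
endloop
endfacet
facet normal 0.397 -0.393 0.829
outer loop
vertex 3.701 -2.718 -2.813
vertex 3.877 -2.308 -2.703
vertex 2.369 -2.134 -1.899
endloop
endfacet
facet normal 0.659 -0.081 -0.747
outer loop
vertex 3.877 -2.308 -2.703
vertex 3.431 -2.266 -3.101
vertex 3.792 -1.874 -2.825
endloop
endfacet
facet normal 0.474 0.323 0.819
outer loop
vertex 3.877 -2.308 -2.703
vertex 3.792 -1.874 -2.825
vertex 2.369 -2.134 -1.899
endloop
endfacet

endsolid


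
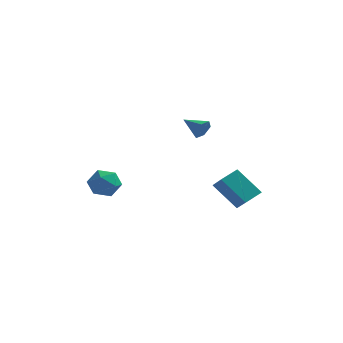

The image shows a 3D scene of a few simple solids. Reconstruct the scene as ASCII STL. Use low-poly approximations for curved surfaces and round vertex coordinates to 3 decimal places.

solid 
facet normal 0.875 -0.338 -0.346
outer loop
vertex 1.158 2.825 1.057
vertex 0.854 2.627 0.482
vertex 1.115 3.253 0.531
endloop
endfacet
facet normal 0.097 0.776 0.623
outer loop
vertex 1.158 2.825 1.057
vertex 1.115 3.253 0.531
vertex -0.354 3.093 0.958
endloop
endfacet
facet normal 0.875 -0.338 -0.346
outer loop
vertex 1.115 3.253 0.531
vertex 0.854 2.627 0.482
vertex 0.811 3.055 -0.045
endloop
endfacet
facet normal -0.173 0.956 -0.237
outer loop
vertex 1.115 3.253 0.531
vertex 0.811 3.055 -0.045
vertex -0.354 3.093 0.958
endloop
endfacet
facet normal 0.876 -0.337 -0.345
outer loop
vertex 0.811 3.055 -0.045
vertex 0.854 2.627 0.482
vertex 0.551 2.429 -0.094
endloop
endfacet
facet normal -0.614 0.312 -0.725
outer loop
vertex 0.811 3.055 -0.045
vertex 0.551 2.429 -0.094
vertex -0.354 3.093 0.958
endloop
endfacet
facet normal 0.876 -0.338 -0.344
outer loop
vertex 0.551 2.429 -0.094
vertex 0.854 2.627 0.482
vertex 0.593 2.001 0.433
endloop
endfacet
facet normal -0.784 -0.511 -0.352
outer loop
vertex 0.551 2.429 -0.094
vertex 0.593 2.001 0.433
vertex -0.354 3.093 0.958
endloop
endfacet
facet normal 0.875 -0.338 -0.346
outer loop
vertex 0.593 2.001 0.433
vertex 0.854 2.627 0.482
vertex 0.897 2.199 1.008
endloop
endfacet
facet normal -0.514 -0.690 0.509
outer loop
vertex 0.593 2.001 0.433
vertex 0.897 2.199 1.008
vertex -0.354 3.093 0.958
endloop
endfacet
facet normal 0.875 -0.338 -0.346
outer loop
vertex 0.897 2.199 1.008
vertex 0.854 2.627 0.482
vertex 1.158 2.825 1.057
endloop
endfacet
facet normal -0.074 -0.047 0.996
outer loop
vertex 0.897 2.199 1.008
vertex 1.158 2.825 1.057
vertex -0.354 3.093 0.958
endloop
endfacet
facet normal -0.513 -0.766 -0.387
outer loop
vertex 3.568 1.478 -4.188
vertex 2.157 1.685 -2.729
vertex 2.851 2.373 -5.008
endloop
endfacet
facet normal 0.691 -0.102 -0.715
outer loop
vertex 3.483 3.315 -4.531
vertex 3.568 1.478 -4.188
vertex 2.851 2.373 -5.008
endloop
endfacet
facet normal -0.514 -0.765 -0.388
outer loop
vertex 2.851 2.373 -5.008
vertex 2.157 1.685 -2.729
vertex 1.441 2.581 -3.549
endloop
endfacet
facet normal -0.508 0.635 -0.582
outer loop
vertex 1.441 2.581 -3.549
vertex 3.483 3.315 -4.531
vertex 2.851 2.373 -5.008
endloop
endfacet
facet normal 0.508 -0.635 0.582
outer loop
vertex 3.568 1.478 -4.188
vertex 2.789 2.627 -2.252
vertex 2.157 1.685 -2.729
endloop
endfacet
facet normal 0.692 -0.101 -0.715
outer loop
vertex 4.199 2.419 -3.711
vertex 3.568 1.478 -4.188
vertex 3.483 3.315 -4.531
endloop
endfacet
facet normal 0.508 -0.635 0.582
outer loop
vertex 4.199 2.419 -3.711
vertex 2.789 2.627 -2.252
vertex 3.568 1.478 -4.188
endloop
endfacet
facet normal -0.692 0.102 0.715
outer loop
vertex 2.157 1.685 -2.729
vertex 2.789 2.627 -2.252
vertex 1.441 2.581 -3.549
endloop
endfacet
facet normal -0.508 0.635 -0.581
outer loop
vertex 2.072 3.522 -3.072
vertex 3.483 3.315 -4.531
vertex 1.441 2.581 -3.549
endloop
endfacet
facet normal -0.692 0.101 0.715
outer loop
vertex 1.441 2.581 -3.549
vertex 2.789 2.627 -2.252
vertex 2.072 3.522 -3.072
endloop
endfacet
facet normal 0.513 0.765 0.388
outer loop
vertex 2.072 3.522 -3.072
vertex 4.199 2.419 -3.711
vertex 3.483 3.315 -4.531
endloop
endfacet
facet normal 0.513 0.766 0.387
outer loop
vertex 2.789 2.627 -2.252
vertex 4.199 2.419 -3.711
vertex 2.072 3.522 -3.072
endloop
endfacet
facet normal 0.067 -0.144 0.987
outer loop
vertex -4.344 0.467 -2.31
vertex -3.874 -0.423 -2.472
vertex -3.327 0.433 -2.384
endloop
endfacet
facet normal 0.079 0.552 0.830
outer loop
vertex -4.344 0.467 -2.31
vertex -3.327 0.433 -2.384
vertex -3.846 1.186 -2.836
endloop
endfacet
facet normal -0.521 0.709 0.476
outer loop
vertex -4.344 0.467 -2.31
vertex -3.846 1.186 -2.836
vertex -4.714 0.795 -3.203
endloop
endfacet
facet normal -0.903 0.109 0.414
outer loop
vertex -4.344 0.467 -2.31
vertex -4.714 0.795 -3.203
vertex -4.731 -0.199 -2.978
endloop
endfacet
facet normal -0.540 -0.418 0.730
outer loop
vertex -4.344 0.467 -2.31
vertex -4.731 -0.199 -2.978
vertex -3.874 -0.423 -2.472
endloop
endfacet
facet normal 0.631 0.670 0.392
outer loop
vertex -3.846 1.186 -2.836
vertex -3.327 0.433 -2.384
vertex -3.069 0.739 -3.322
endloop
endfacet
facet normal 0.611 -0.457 0.647
outer loop
vertex -3.327 0.433 -2.384
vertex -3.874 -0.423 -2.472
vertex -3.086 -0.255 -3.097
endloop
endfacet
facet normal -0.372 -0.899 0.232
outer loop
vertex -3.874 -0.423 -2.472
vertex -4.731 -0.199 -2.978
vertex -3.954 -0.646 -3.464
endloop
endfacet
facet normal -0.959 -0.047 -0.279
outer loop
vertex -4.731 -0.199 -2.978
vertex -4.714 0.795 -3.203
vertex -4.473 0.107 -3.916
endloop
endfacet
facet normal -0.340 0.923 -0.180
outer loop
vertex -4.714 0.795 -3.203
vertex -3.846 1.186 -2.836
vertex -3.926 0.963 -3.828
endloop
endfacet
facet normal 0.903 -0.109 -0.414
outer loop
vertex -3.456 0.073 -3.99
vertex -3.069 0.739 -3.322
vertex -3.086 -0.255 -3.097
endloop
endfacet
facet normal 0.521 -0.709 -0.476
outer loop
vertex -3.456 0.073 -3.99
vertex -3.086 -0.255 -3.097
vertex -3.954 -0.646 -3.464
endloop
endfacet
facet normal -0.079 -0.552 -0.830
outer loop
vertex -3.456 0.073 -3.99
vertex -3.954 -0.646 -3.464
vertex -4.473 0.107 -3.916
endloop
endfacet
facet normal -0.067 0.144 -0.987
outer loop
vertex -3.456 0.073 -3.99
vertex -4.473 0.107 -3.916
vertex -3.926 0.963 -3.828
endloop
endfacet
facet normal 0.540 0.418 -0.730
outer loop
vertex -3.456 0.073 -3.99
vertex -3.926 0.963 -3.828
vertex -3.069 0.739 -3.322
endloop
endfacet
facet normal 0.959 0.047 0.279
outer loop
vertex -3.086 -0.255 -3.097
vertex -3.069 0.739 -3.322
vertex -3.327 0.433 -2.384
endloop
endfacet
facet normal 0.340 -0.923 0.180
outer loop
vertex -3.954 -0.646 -3.464
vertex -3.086 -0.255 -3.097
vertex -3.874 -0.423 -2.472
endloop
endfacet
facet normal -0.631 -0.670 -0.392
outer loop
vertex -4.473 0.107 -3.916
vertex -3.954 -0.646 -3.464
vertex -4.731 -0.199 -2.978
endloop
endfacet
facet normal -0.611 0.457 -0.647
outer loop
vertex -3.926 0.963 -3.828
vertex -4.473 0.107 -3.916
vertex -4.714 0.795 -3.203
endloop
endfacet
facet normal 0.372 0.899 -0.232
outer loop
vertex -3.069 0.739 -3.322
vertex -3.926 0.963 -3.828
vertex -3.846 1.186 -2.836
endloop
endfacet

endsolid


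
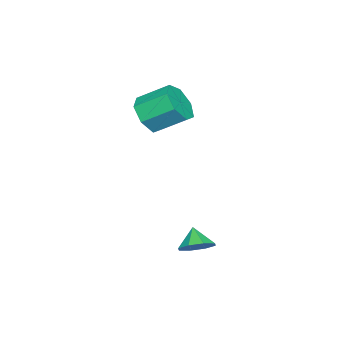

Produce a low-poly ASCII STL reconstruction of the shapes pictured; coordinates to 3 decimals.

solid 
facet normal 0.528 0.421 -0.737
outer loop
vertex 2.382 0.462 -1.656
vertex 1.682 0.536 -2.115
vertex 2.079 1.02 -1.554
endloop
endfacet
facet normal 0.263 -0.034 0.964
outer loop
vertex 2.382 0.462 -1.656
vertex 2.079 1.02 -1.554
vertex 1.118 0.084 -1.325
endloop
endfacet
facet normal 0.527 0.423 -0.737
outer loop
vertex 2.079 1.02 -1.554
vertex 1.682 0.536 -2.115
vertex 1.543 1.294 -1.78
endloop
endfacet
facet normal -0.175 0.400 0.900
outer loop
vertex 2.079 1.02 -1.554
vertex 1.543 1.294 -1.78
vertex 1.118 0.084 -1.325
endloop
endfacet
facet normal 0.527 0.423 -0.737
outer loop
vertex 1.543 1.294 -1.78
vertex 1.682 0.536 -2.115
vertex 1.089 1.124 -2.202
endloop
endfacet
facet normal -0.692 0.454 0.561
outer loop
vertex 1.543 1.294 -1.78
vertex 1.089 1.124 -2.202
vertex 1.118 0.084 -1.325
endloop
endfacet
facet normal 0.527 0.422 -0.737
outer loop
vertex 1.089 1.124 -2.202
vertex 1.682 0.536 -2.115
vertex 0.982 0.61 -2.573
endloop
endfacet
facet normal -0.984 0.098 0.148
outer loop
vertex 1.089 1.124 -2.202
vertex 0.982 0.61 -2.573
vertex 1.118 0.084 -1.325
endloop
endfacet
facet normal 0.527 0.421 -0.738
outer loop
vertex 0.982 0.61 -2.573
vertex 1.682 0.536 -2.115
vertex 1.285 0.052 -2.675
endloop
endfacet
facet normal -0.882 -0.461 -0.098
outer loop
vertex 0.982 0.61 -2.573
vertex 1.285 0.052 -2.675
vertex 1.118 0.084 -1.325
endloop
endfacet
facet normal 0.527 0.422 -0.738
outer loop
vertex 1.285 0.052 -2.675
vertex 1.682 0.536 -2.115
vertex 1.821 -0.222 -2.449
endloop
endfacet
facet normal -0.444 -0.896 -0.034
outer loop
vertex 1.285 0.052 -2.675
vertex 1.821 -0.222 -2.449
vertex 1.118 0.084 -1.325
endloop
endfacet
facet normal 0.528 0.422 -0.737
outer loop
vertex 1.821 -0.222 -2.449
vertex 1.682 0.536 -2.115
vertex 2.275 -0.052 -2.027
endloop
endfacet
facet normal 0.073 -0.950 0.304
outer loop
vertex 1.821 -0.222 -2.449
vertex 2.275 -0.052 -2.027
vertex 1.118 0.084 -1.325
endloop
endfacet
facet normal 0.528 0.422 -0.737
outer loop
vertex 2.275 -0.052 -2.027
vertex 1.682 0.536 -2.115
vertex 2.382 0.462 -1.656
endloop
endfacet
facet normal 0.365 -0.594 0.717
outer loop
vertex 2.275 -0.052 -2.027
vertex 2.382 0.462 -1.656
vertex 1.118 0.084 -1.325
endloop
endfacet
facet normal 0.210 -0.818 -0.535
outer loop
vertex -1.791 -3.725 2.808
vertex -2.856 -3.936 2.712
vertex -2.219 -3.343 2.056
endloop
endfacet
facet normal 0.867 0.409 -0.285
outer loop
vertex -1.791 -3.725 2.808
vertex -2.219 -3.343 2.056
vertex -2.159 -2.293 3.744
endloop
endfacet
facet normal 0.867 0.409 -0.285
outer loop
vertex -2.159 -2.293 3.744
vertex -2.219 -3.343 2.056
vertex -2.587 -1.911 2.992
endloop
endfacet
facet normal -0.210 0.818 0.535
outer loop
vertex -2.159 -2.293 3.744
vertex -2.587 -1.911 2.992
vertex -3.224 -2.504 3.648
endloop
endfacet
facet normal 0.211 -0.818 -0.535
outer loop
vertex -2.219 -3.343 2.056
vertex -2.856 -3.936 2.712
vertex -3.127 -3.408 1.798
endloop
endfacet
facet normal 0.186 0.571 -0.800
outer loop
vertex -2.219 -3.343 2.056
vertex -3.127 -3.408 1.798
vertex -2.587 -1.911 2.992
endloop
endfacet
facet normal 0.186 0.571 -0.800
outer loop
vertex -2.587 -1.911 2.992
vertex -3.127 -3.408 1.798
vertex -3.495 -1.976 2.734
endloop
endfacet
facet normal -0.211 0.818 0.535
outer loop
vertex -2.587 -1.911 2.992
vertex -3.495 -1.976 2.734
vertex -3.224 -2.504 3.648
endloop
endfacet
facet normal 0.211 -0.818 -0.535
outer loop
vertex -3.127 -3.408 1.798
vertex -2.856 -3.936 2.712
vertex -3.83 -3.871 2.228
endloop
endfacet
facet normal -0.634 0.302 -0.712
outer loop
vertex -3.127 -3.408 1.798
vertex -3.83 -3.871 2.228
vertex -3.495 -1.976 2.734
endloop
endfacet
facet normal -0.634 0.302 -0.712
outer loop
vertex -3.495 -1.976 2.734
vertex -3.83 -3.871 2.228
vertex -4.199 -2.439 3.164
endloop
endfacet
facet normal -0.211 0.818 0.535
outer loop
vertex -3.495 -1.976 2.734
vertex -4.199 -2.439 3.164
vertex -3.224 -2.504 3.648
endloop
endfacet
facet normal 0.211 -0.819 -0.534
outer loop
vertex -3.83 -3.871 2.228
vertex -2.856 -3.936 2.712
vertex -3.8 -4.382 3.023
endloop
endfacet
facet normal -0.977 -0.194 -0.088
outer loop
vertex -3.83 -3.871 2.228
vertex -3.8 -4.382 3.023
vertex -4.199 -2.439 3.164
endloop
endfacet
facet normal -0.977 -0.194 -0.088
outer loop
vertex -4.199 -2.439 3.164
vertex -3.8 -4.382 3.023
vertex -4.169 -2.95 3.959
endloop
endfacet
facet normal -0.211 0.819 0.534
outer loop
vertex -4.199 -2.439 3.164
vertex -4.169 -2.95 3.959
vertex -3.224 -2.504 3.648
endloop
endfacet
facet normal 0.210 -0.818 -0.535
outer loop
vertex -3.8 -4.382 3.023
vertex -2.856 -3.936 2.712
vertex -3.059 -4.558 3.584
endloop
endfacet
facet normal -0.585 -0.544 0.602
outer loop
vertex -3.8 -4.382 3.023
vertex -3.059 -4.558 3.584
vertex -4.169 -2.95 3.959
endloop
endfacet
facet normal -0.584 -0.544 0.602
outer loop
vertex -4.169 -2.95 3.959
vertex -3.059 -4.558 3.584
vertex -3.427 -3.126 4.52
endloop
endfacet
facet normal -0.210 0.818 0.535
outer loop
vertex -4.169 -2.95 3.959
vertex -3.427 -3.126 4.52
vertex -3.224 -2.504 3.648
endloop
endfacet
facet normal 0.211 -0.818 -0.535
outer loop
vertex -3.059 -4.558 3.584
vertex -2.856 -3.936 2.712
vertex -2.165 -4.265 3.488
endloop
endfacet
facet normal 0.249 -0.484 0.839
outer loop
vertex -3.059 -4.558 3.584
vertex -2.165 -4.265 3.488
vertex -3.427 -3.126 4.52
endloop
endfacet
facet normal 0.249 -0.484 0.839
outer loop
vertex -3.427 -3.126 4.52
vertex -2.165 -4.265 3.488
vertex -2.533 -2.833 4.424
endloop
endfacet
facet normal -0.211 0.818 0.535
outer loop
vertex -3.427 -3.126 4.52
vertex -2.533 -2.833 4.424
vertex -3.224 -2.504 3.648
endloop
endfacet
facet normal 0.210 -0.819 -0.534
outer loop
vertex -2.165 -4.265 3.488
vertex -2.856 -3.936 2.712
vertex -1.791 -3.725 2.808
endloop
endfacet
facet normal 0.894 -0.060 0.444
outer loop
vertex -2.165 -4.265 3.488
vertex -1.791 -3.725 2.808
vertex -2.533 -2.833 4.424
endloop
endfacet
facet normal 0.894 -0.060 0.444
outer loop
vertex -2.533 -2.833 4.424
vertex -1.791 -3.725 2.808
vertex -2.159 -2.293 3.744
endloop
endfacet
facet normal -0.210 0.819 0.534
outer loop
vertex -2.533 -2.833 4.424
vertex -2.159 -2.293 3.744
vertex -3.224 -2.504 3.648
endloop
endfacet

endsolid


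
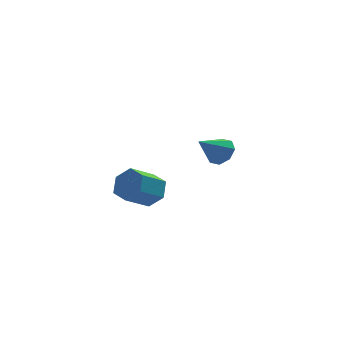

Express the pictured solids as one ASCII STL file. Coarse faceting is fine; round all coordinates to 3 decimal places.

solid 
facet normal 0.721 0.451 -0.527
outer loop
vertex 0.16 -2.135 -0.333
vertex -0.439 -1.892 -0.945
vertex -0.268 -1.358 -0.254
endloop
endfacet
facet normal 0.499 0.189 0.846
outer loop
vertex 0.16 -2.135 -0.333
vertex -0.268 -1.358 -0.254
vertex -0.922 -2.811 0.457
endloop
endfacet
facet normal 0.500 0.189 0.845
outer loop
vertex -0.922 -2.811 0.457
vertex -0.268 -1.358 -0.254
vertex -1.349 -2.034 0.536
endloop
endfacet
facet normal -0.721 -0.450 0.527
outer loop
vertex -0.922 -2.811 0.457
vertex -1.349 -2.034 0.536
vertex -1.521 -2.568 -0.155
endloop
endfacet
facet normal 0.720 0.451 -0.527
outer loop
vertex -0.268 -1.358 -0.254
vertex -0.439 -1.892 -0.945
vertex -0.867 -1.116 -0.866
endloop
endfacet
facet normal -0.167 0.850 0.499
outer loop
vertex -0.268 -1.358 -0.254
vertex -0.867 -1.116 -0.866
vertex -1.349 -2.034 0.536
endloop
endfacet
facet normal -0.166 0.850 0.500
outer loop
vertex -1.349 -2.034 0.536
vertex -0.867 -1.116 -0.866
vertex -1.948 -1.791 -0.076
endloop
endfacet
facet normal -0.721 -0.450 0.527
outer loop
vertex -1.349 -2.034 0.536
vertex -1.948 -1.791 -0.076
vertex -1.521 -2.568 -0.155
endloop
endfacet
facet normal 0.721 0.451 -0.526
outer loop
vertex -0.867 -1.116 -0.866
vertex -0.439 -1.892 -0.945
vertex -1.038 -1.649 -1.557
endloop
endfacet
facet normal -0.666 0.662 -0.346
outer loop
vertex -0.867 -1.116 -0.866
vertex -1.038 -1.649 -1.557
vertex -1.948 -1.791 -0.076
endloop
endfacet
facet normal -0.666 0.662 -0.346
outer loop
vertex -1.948 -1.791 -0.076
vertex -1.038 -1.649 -1.557
vertex -2.12 -2.325 -0.767
endloop
endfacet
facet normal -0.721 -0.450 0.527
outer loop
vertex -1.948 -1.791 -0.076
vertex -2.12 -2.325 -0.767
vertex -1.521 -2.568 -0.155
endloop
endfacet
facet normal 0.721 0.450 -0.527
outer loop
vertex -1.038 -1.649 -1.557
vertex -0.439 -1.892 -0.945
vertex -0.611 -2.426 -1.636
endloop
endfacet
facet normal -0.500 -0.189 -0.846
outer loop
vertex -1.038 -1.649 -1.557
vertex -0.611 -2.426 -1.636
vertex -2.12 -2.325 -0.767
endloop
endfacet
facet normal -0.500 -0.189 -0.845
outer loop
vertex -2.12 -2.325 -0.767
vertex -0.611 -2.426 -1.636
vertex -1.692 -3.102 -0.846
endloop
endfacet
facet normal -0.721 -0.451 0.527
outer loop
vertex -2.12 -2.325 -0.767
vertex -1.692 -3.102 -0.846
vertex -1.521 -2.568 -0.155
endloop
endfacet
facet normal 0.721 0.450 -0.527
outer loop
vertex -0.611 -2.426 -1.636
vertex -0.439 -1.892 -0.945
vertex -0.012 -2.669 -1.024
endloop
endfacet
facet normal 0.166 -0.850 -0.500
outer loop
vertex -0.611 -2.426 -1.636
vertex -0.012 -2.669 -1.024
vertex -1.692 -3.102 -0.846
endloop
endfacet
facet normal 0.166 -0.850 -0.499
outer loop
vertex -1.692 -3.102 -0.846
vertex -0.012 -2.669 -1.024
vertex -1.093 -3.344 -0.234
endloop
endfacet
facet normal -0.720 -0.451 0.527
outer loop
vertex -1.692 -3.102 -0.846
vertex -1.093 -3.344 -0.234
vertex -1.521 -2.568 -0.155
endloop
endfacet
facet normal 0.721 0.450 -0.527
outer loop
vertex -0.012 -2.669 -1.024
vertex -0.439 -1.892 -0.945
vertex 0.16 -2.135 -0.333
endloop
endfacet
facet normal 0.666 -0.662 0.346
outer loop
vertex -0.012 -2.669 -1.024
vertex 0.16 -2.135 -0.333
vertex -1.093 -3.344 -0.234
endloop
endfacet
facet normal 0.666 -0.662 0.346
outer loop
vertex -1.093 -3.344 -0.234
vertex 0.16 -2.135 -0.333
vertex -0.922 -2.811 0.457
endloop
endfacet
facet normal -0.721 -0.451 0.526
outer loop
vertex -1.093 -3.344 -0.234
vertex -0.922 -2.811 0.457
vertex -1.521 -2.568 -0.155
endloop
endfacet
facet normal 0.690 0.375 -0.619
outer loop
vertex 4.024 2.846 -0.944
vertex 3.453 3.321 -1.293
vertex 3.971 3.405 -0.664
endloop
endfacet
facet normal 0.367 -0.389 0.845
outer loop
vertex 4.024 2.846 -0.944
vertex 3.971 3.405 -0.664
vertex 2.307 2.699 -0.267
endloop
endfacet
facet normal 0.691 0.374 -0.619
outer loop
vertex 3.971 3.405 -0.664
vertex 3.453 3.321 -1.293
vertex 3.616 3.915 -0.752
endloop
endfacet
facet normal 0.123 0.251 0.960
outer loop
vertex 3.971 3.405 -0.664
vertex 3.616 3.915 -0.752
vertex 2.307 2.699 -0.267
endloop
endfacet
facet normal 0.691 0.374 -0.619
outer loop
vertex 3.616 3.915 -0.752
vertex 3.453 3.321 -1.293
vertex 3.165 4.077 -1.158
endloop
endfacet
facet normal -0.362 0.655 0.664
outer loop
vertex 3.616 3.915 -0.752
vertex 3.165 4.077 -1.158
vertex 2.307 2.699 -0.267
endloop
endfacet
facet normal 0.691 0.374 -0.618
outer loop
vertex 3.165 4.077 -1.158
vertex 3.453 3.321 -1.293
vertex 2.883 3.796 -1.643
endloop
endfacet
facet normal -0.802 0.583 0.129
outer loop
vertex 3.165 4.077 -1.158
vertex 2.883 3.796 -1.643
vertex 2.307 2.699 -0.267
endloop
endfacet
facet normal 0.691 0.374 -0.618
outer loop
vertex 2.883 3.796 -1.643
vertex 3.453 3.321 -1.293
vertex 2.935 3.237 -1.923
endloop
endfacet
facet normal -0.940 0.078 -0.331
outer loop
vertex 2.883 3.796 -1.643
vertex 2.935 3.237 -1.923
vertex 2.307 2.699 -0.267
endloop
endfacet
facet normal 0.691 0.376 -0.618
outer loop
vertex 2.935 3.237 -1.923
vertex 3.453 3.321 -1.293
vertex 3.291 2.727 -1.835
endloop
endfacet
facet normal -0.696 -0.563 -0.447
outer loop
vertex 2.935 3.237 -1.923
vertex 3.291 2.727 -1.835
vertex 2.307 2.699 -0.267
endloop
endfacet
facet normal 0.692 0.375 -0.617
outer loop
vertex 3.291 2.727 -1.835
vertex 3.453 3.321 -1.293
vertex 3.741 2.565 -1.429
endloop
endfacet
facet normal -0.212 -0.966 -0.150
outer loop
vertex 3.291 2.727 -1.835
vertex 3.741 2.565 -1.429
vertex 2.307 2.699 -0.267
endloop
endfacet
facet normal 0.690 0.374 -0.619
outer loop
vertex 3.741 2.565 -1.429
vertex 3.453 3.321 -1.293
vertex 4.024 2.846 -0.944
endloop
endfacet
facet normal 0.228 -0.894 0.385
outer loop
vertex 3.741 2.565 -1.429
vertex 4.024 2.846 -0.944
vertex 2.307 2.699 -0.267
endloop
endfacet

endsolid


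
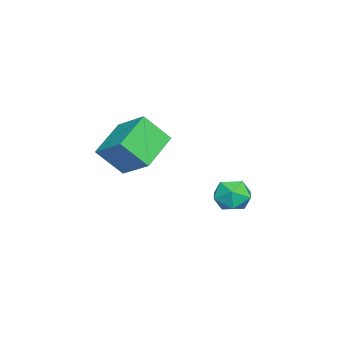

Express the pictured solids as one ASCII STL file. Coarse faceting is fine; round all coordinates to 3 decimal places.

solid 
facet normal 0.259 -0.002 0.966
outer loop
vertex -3.845 1.585 -1.057
vertex -3.68 0.794 -1.103
vertex -3.1 1.338 -1.257
endloop
endfacet
facet normal 0.390 0.634 0.668
outer loop
vertex -3.845 1.585 -1.057
vertex -3.1 1.338 -1.257
vertex -3.439 1.96 -1.649
endloop
endfacet
facet normal -0.225 0.885 0.407
outer loop
vertex -3.845 1.585 -1.057
vertex -3.439 1.96 -1.649
vertex -4.228 1.8 -1.737
endloop
endfacet
facet normal -0.735 0.407 0.543
outer loop
vertex -3.845 1.585 -1.057
vertex -4.228 1.8 -1.737
vertex -4.377 1.08 -1.399
endloop
endfacet
facet normal -0.436 -0.143 0.889
outer loop
vertex -3.845 1.585 -1.057
vertex -4.377 1.08 -1.399
vertex -3.68 0.794 -1.103
endloop
endfacet
facet normal 0.837 0.533 0.121
outer loop
vertex -3.439 1.96 -1.649
vertex -3.1 1.338 -1.257
vertex -3.023 1.4 -2.061
endloop
endfacet
facet normal 0.625 -0.496 0.603
outer loop
vertex -3.1 1.338 -1.257
vertex -3.68 0.794 -1.103
vertex -3.172 0.68 -1.723
endloop
endfacet
facet normal -0.499 -0.723 0.478
outer loop
vertex -3.68 0.794 -1.103
vertex -4.377 1.08 -1.399
vertex -3.961 0.52 -1.811
endloop
endfacet
facet normal -0.983 0.165 -0.081
outer loop
vertex -4.377 1.08 -1.399
vertex -4.228 1.8 -1.737
vertex -4.3 1.142 -2.203
endloop
endfacet
facet normal -0.157 0.940 -0.302
outer loop
vertex -4.228 1.8 -1.737
vertex -3.439 1.96 -1.649
vertex -3.72 1.686 -2.357
endloop
endfacet
facet normal 0.735 -0.407 -0.543
outer loop
vertex -3.555 0.895 -2.403
vertex -3.023 1.4 -2.061
vertex -3.172 0.68 -1.723
endloop
endfacet
facet normal 0.225 -0.885 -0.407
outer loop
vertex -3.555 0.895 -2.403
vertex -3.172 0.68 -1.723
vertex -3.961 0.52 -1.811
endloop
endfacet
facet normal -0.390 -0.634 -0.668
outer loop
vertex -3.555 0.895 -2.403
vertex -3.961 0.52 -1.811
vertex -4.3 1.142 -2.203
endloop
endfacet
facet normal -0.259 0.002 -0.966
outer loop
vertex -3.555 0.895 -2.403
vertex -4.3 1.142 -2.203
vertex -3.72 1.686 -2.357
endloop
endfacet
facet normal 0.436 0.143 -0.889
outer loop
vertex -3.555 0.895 -2.403
vertex -3.72 1.686 -2.357
vertex -3.023 1.4 -2.061
endloop
endfacet
facet normal 0.983 -0.165 0.081
outer loop
vertex -3.172 0.68 -1.723
vertex -3.023 1.4 -2.061
vertex -3.1 1.338 -1.257
endloop
endfacet
facet normal 0.157 -0.940 0.302
outer loop
vertex -3.961 0.52 -1.811
vertex -3.172 0.68 -1.723
vertex -3.68 0.794 -1.103
endloop
endfacet
facet normal -0.837 -0.533 -0.121
outer loop
vertex -4.3 1.142 -2.203
vertex -3.961 0.52 -1.811
vertex -4.377 1.08 -1.399
endloop
endfacet
facet normal -0.625 0.496 -0.603
outer loop
vertex -3.72 1.686 -2.357
vertex -4.3 1.142 -2.203
vertex -4.228 1.8 -1.737
endloop
endfacet
facet normal 0.499 0.723 -0.478
outer loop
vertex -3.023 1.4 -2.061
vertex -3.72 1.686 -2.357
vertex -3.439 1.96 -1.649
endloop
endfacet
facet normal -0.872 0.253 0.419
outer loop
vertex -0.268 -1.137 3.369
vertex -0.5 -0.242 2.345
vertex -0.944 -2.192 2.6
endloop
endfacet
facet normal 0.169 -0.649 0.742
outer loop
vertex 0.52 -2.618 1.895
vertex -0.268 -1.137 3.369
vertex -0.944 -2.192 2.6
endloop
endfacet
facet normal -0.872 0.253 0.420
outer loop
vertex -0.944 -2.192 2.6
vertex -0.5 -0.242 2.345
vertex -1.177 -1.297 1.576
endloop
endfacet
facet normal -0.460 -0.718 -0.522
outer loop
vertex -1.177 -1.297 1.576
vertex 0.52 -2.618 1.895
vertex -0.944 -2.192 2.6
endloop
endfacet
facet normal 0.460 0.717 0.523
outer loop
vertex -0.268 -1.137 3.369
vertex 0.964 -0.668 1.64
vertex -0.5 -0.242 2.345
endloop
endfacet
facet normal 0.168 -0.649 0.742
outer loop
vertex 1.197 -1.563 2.664
vertex -0.268 -1.137 3.369
vertex 0.52 -2.618 1.895
endloop
endfacet
facet normal 0.460 0.718 0.523
outer loop
vertex 1.197 -1.563 2.664
vertex 0.964 -0.668 1.64
vertex -0.268 -1.137 3.369
endloop
endfacet
facet normal -0.168 0.649 -0.742
outer loop
vertex -0.5 -0.242 2.345
vertex 0.964 -0.668 1.64
vertex -1.177 -1.297 1.576
endloop
endfacet
facet normal -0.460 -0.718 -0.523
outer loop
vertex 0.288 -1.723 0.871
vertex 0.52 -2.618 1.895
vertex -1.177 -1.297 1.576
endloop
endfacet
facet normal -0.168 0.649 -0.742
outer loop
vertex -1.177 -1.297 1.576
vertex 0.964 -0.668 1.64
vertex 0.288 -1.723 0.871
endloop
endfacet
facet normal 0.872 -0.254 -0.419
outer loop
vertex 0.288 -1.723 0.871
vertex 1.197 -1.563 2.664
vertex 0.52 -2.618 1.895
endloop
endfacet
facet normal 0.872 -0.253 -0.419
outer loop
vertex 0.964 -0.668 1.64
vertex 1.197 -1.563 2.664
vertex 0.288 -1.723 0.871
endloop
endfacet

endsolid


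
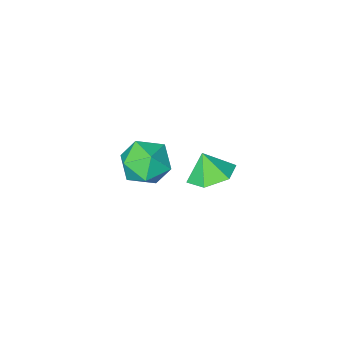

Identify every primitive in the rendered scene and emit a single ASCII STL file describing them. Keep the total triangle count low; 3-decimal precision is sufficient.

solid 
facet normal -0.531 0.563 0.633
outer loop
vertex -0.403 0.349 -1.463
vertex -0.659 -0.608 -0.827
vertex 0.304 0.023 -0.58
endloop
endfacet
facet normal 0.003 0.939 0.345
outer loop
vertex -0.403 0.349 -1.463
vertex 0.304 0.023 -0.58
vertex 0.766 0.395 -1.597
endloop
endfacet
facet normal -0.078 0.928 -0.364
outer loop
vertex -0.403 0.349 -1.463
vertex 0.766 0.395 -1.597
vertex 0.088 -0.006 -2.473
endloop
endfacet
facet normal -0.662 0.546 -0.514
outer loop
vertex -0.403 0.349 -1.463
vertex 0.088 -0.006 -2.473
vertex -0.792 -0.626 -1.997
endloop
endfacet
facet normal -0.942 0.320 0.102
outer loop
vertex -0.403 0.349 -1.463
vertex -0.792 -0.626 -1.997
vertex -0.659 -0.608 -0.827
endloop
endfacet
facet normal 0.615 0.608 0.502
outer loop
vertex 0.766 0.395 -1.597
vertex 0.304 0.023 -0.58
vertex 1.232 -0.534 -1.043
endloop
endfacet
facet normal -0.249 0.001 0.969
outer loop
vertex 0.304 0.023 -0.58
vertex -0.659 -0.608 -0.827
vertex 0.352 -1.154 -0.567
endloop
endfacet
facet normal -0.913 -0.393 0.110
outer loop
vertex -0.659 -0.608 -0.827
vertex -0.792 -0.626 -1.997
vertex -0.326 -1.555 -1.443
endloop
endfacet
facet normal -0.460 -0.029 -0.887
outer loop
vertex -0.792 -0.626 -1.997
vertex 0.088 -0.006 -2.473
vertex 0.136 -1.183 -2.46
endloop
endfacet
facet normal 0.485 0.590 -0.645
outer loop
vertex 0.088 -0.006 -2.473
vertex 0.766 0.395 -1.597
vertex 1.099 -0.552 -2.213
endloop
endfacet
facet normal 0.662 -0.546 0.514
outer loop
vertex 0.843 -1.509 -1.577
vertex 1.232 -0.534 -1.043
vertex 0.352 -1.154 -0.567
endloop
endfacet
facet normal 0.078 -0.928 0.364
outer loop
vertex 0.843 -1.509 -1.577
vertex 0.352 -1.154 -0.567
vertex -0.326 -1.555 -1.443
endloop
endfacet
facet normal -0.003 -0.939 -0.345
outer loop
vertex 0.843 -1.509 -1.577
vertex -0.326 -1.555 -1.443
vertex 0.136 -1.183 -2.46
endloop
endfacet
facet normal 0.531 -0.563 -0.633
outer loop
vertex 0.843 -1.509 -1.577
vertex 0.136 -1.183 -2.46
vertex 1.099 -0.552 -2.213
endloop
endfacet
facet normal 0.942 -0.320 -0.102
outer loop
vertex 0.843 -1.509 -1.577
vertex 1.099 -0.552 -2.213
vertex 1.232 -0.534 -1.043
endloop
endfacet
facet normal 0.460 0.029 0.887
outer loop
vertex 0.352 -1.154 -0.567
vertex 1.232 -0.534 -1.043
vertex 0.304 0.023 -0.58
endloop
endfacet
facet normal -0.485 -0.590 0.645
outer loop
vertex -0.326 -1.555 -1.443
vertex 0.352 -1.154 -0.567
vertex -0.659 -0.608 -0.827
endloop
endfacet
facet normal -0.615 -0.608 -0.502
outer loop
vertex 0.136 -1.183 -2.46
vertex -0.326 -1.555 -1.443
vertex -0.792 -0.626 -1.997
endloop
endfacet
facet normal 0.249 -0.001 -0.969
outer loop
vertex 1.099 -0.552 -2.213
vertex 0.136 -1.183 -2.46
vertex 0.088 -0.006 -2.473
endloop
endfacet
facet normal 0.913 0.393 -0.110
outer loop
vertex 1.232 -0.534 -1.043
vertex 1.099 -0.552 -2.213
vertex 0.766 0.395 -1.597
endloop
endfacet
facet normal -0.156 0.350 -0.924
outer loop
vertex 0.668 4.616 1.811
vertex -0.047 3.944 1.677
vertex -0.267 4.834 2.051
endloop
endfacet
facet normal 0.323 0.507 0.799
outer loop
vertex 0.668 4.616 1.811
vertex -0.267 4.834 2.051
vertex 0.127 3.556 2.703
endloop
endfacet
facet normal -0.157 0.349 -0.924
outer loop
vertex -0.267 4.834 2.051
vertex -0.047 3.944 1.677
vertex -0.982 4.162 1.918
endloop
endfacet
facet normal -0.438 0.298 0.848
outer loop
vertex -0.267 4.834 2.051
vertex -0.982 4.162 1.918
vertex 0.127 3.556 2.703
endloop
endfacet
facet normal -0.157 0.349 -0.924
outer loop
vertex -0.982 4.162 1.918
vertex -0.047 3.944 1.677
vertex -0.762 3.272 1.544
endloop
endfacet
facet normal -0.666 -0.423 0.614
outer loop
vertex -0.982 4.162 1.918
vertex -0.762 3.272 1.544
vertex 0.127 3.556 2.703
endloop
endfacet
facet normal -0.157 0.349 -0.924
outer loop
vertex -0.762 3.272 1.544
vertex -0.047 3.944 1.677
vertex 0.173 3.054 1.303
endloop
endfacet
facet normal -0.133 -0.934 0.331
outer loop
vertex -0.762 3.272 1.544
vertex 0.173 3.054 1.303
vertex 0.127 3.556 2.703
endloop
endfacet
facet normal -0.155 0.350 -0.924
outer loop
vertex 0.173 3.054 1.303
vertex -0.047 3.944 1.677
vertex 0.889 3.726 1.437
endloop
endfacet
facet normal 0.628 -0.725 0.281
outer loop
vertex 0.173 3.054 1.303
vertex 0.889 3.726 1.437
vertex 0.127 3.556 2.703
endloop
endfacet
facet normal -0.155 0.350 -0.924
outer loop
vertex 0.889 3.726 1.437
vertex -0.047 3.944 1.677
vertex 0.668 4.616 1.811
endloop
endfacet
facet normal 0.857 -0.004 0.515
outer loop
vertex 0.889 3.726 1.437
vertex 0.668 4.616 1.811
vertex 0.127 3.556 2.703
endloop
endfacet

endsolid


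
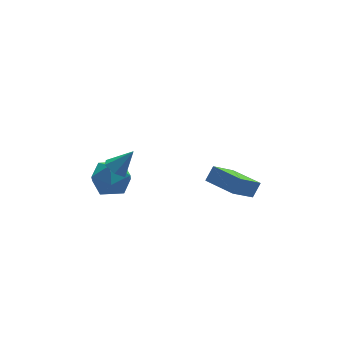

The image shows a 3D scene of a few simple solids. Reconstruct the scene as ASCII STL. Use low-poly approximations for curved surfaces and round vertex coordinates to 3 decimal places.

solid 
facet normal -0.645 0.072 -0.761
outer loop
vertex -1.701 2.572 1.578
vertex -2.167 2.564 1.972
vertex -1.915 3.095 1.809
endloop
endfacet
facet normal 0.878 0.441 -0.185
outer loop
vertex -1.701 2.572 1.578
vertex -1.915 3.095 1.809
vertex -1.373 2.476 2.908
endloop
endfacet
facet normal -0.644 0.072 -0.762
outer loop
vertex -1.915 3.095 1.809
vertex -2.167 2.564 1.972
vertex -2.381 3.087 2.202
endloop
endfacet
facet normal 0.287 0.888 0.359
outer loop
vertex -1.915 3.095 1.809
vertex -2.381 3.087 2.202
vertex -1.373 2.476 2.908
endloop
endfacet
facet normal -0.646 0.070 -0.760
outer loop
vertex -2.381 3.087 2.202
vertex -2.167 2.564 1.972
vertex -2.632 2.555 2.366
endloop
endfacet
facet normal -0.337 0.419 0.843
outer loop
vertex -2.381 3.087 2.202
vertex -2.632 2.555 2.366
vertex -1.373 2.476 2.908
endloop
endfacet
facet normal -0.646 0.070 -0.760
outer loop
vertex -2.632 2.555 2.366
vertex -2.167 2.564 1.972
vertex -2.418 2.033 2.136
endloop
endfacet
facet normal -0.369 -0.497 0.785
outer loop
vertex -2.632 2.555 2.366
vertex -2.418 2.033 2.136
vertex -1.373 2.476 2.908
endloop
endfacet
facet normal -0.646 0.070 -0.760
outer loop
vertex -2.418 2.033 2.136
vertex -2.167 2.564 1.972
vertex -1.953 2.041 1.742
endloop
endfacet
facet normal 0.221 -0.945 0.242
outer loop
vertex -2.418 2.033 2.136
vertex -1.953 2.041 1.742
vertex -1.373 2.476 2.908
endloop
endfacet
facet normal -0.645 0.071 -0.761
outer loop
vertex -1.953 2.041 1.742
vertex -2.167 2.564 1.972
vertex -1.701 2.572 1.578
endloop
endfacet
facet normal 0.845 -0.476 -0.243
outer loop
vertex -1.953 2.041 1.742
vertex -1.701 2.572 1.578
vertex -1.373 2.476 2.908
endloop
endfacet
facet normal -0.572 -0.264 -0.777
outer loop
vertex 2.826 1.521 -0.615
vertex 2.218 3.01 -0.673
vertex 4.028 1.971 -1.652
endloop
endfacet
facet normal 0.378 -0.925 0.036
outer loop
vertex 4.502 2.19 -1.007
vertex 2.826 1.521 -0.615
vertex 4.028 1.971 -1.652
endloop
endfacet
facet normal -0.572 -0.263 -0.777
outer loop
vertex 4.028 1.971 -1.652
vertex 2.218 3.01 -0.673
vertex 3.42 3.461 -1.71
endloop
endfacet
facet normal 0.729 0.273 -0.628
outer loop
vertex 3.42 3.461 -1.71
vertex 4.502 2.19 -1.007
vertex 4.028 1.971 -1.652
endloop
endfacet
facet normal -0.729 -0.273 0.628
outer loop
vertex 2.826 1.521 -0.615
vertex 2.692 3.229 -0.028
vertex 2.218 3.01 -0.673
endloop
endfacet
facet normal 0.378 -0.925 0.035
outer loop
vertex 3.3 1.739 0.03
vertex 2.826 1.521 -0.615
vertex 4.502 2.19 -1.007
endloop
endfacet
facet normal -0.729 -0.273 0.628
outer loop
vertex 3.3 1.739 0.03
vertex 2.692 3.229 -0.028
vertex 2.826 1.521 -0.615
endloop
endfacet
facet normal -0.378 0.925 -0.036
outer loop
vertex 2.218 3.01 -0.673
vertex 2.692 3.229 -0.028
vertex 3.42 3.461 -1.71
endloop
endfacet
facet normal 0.729 0.273 -0.628
outer loop
vertex 3.894 3.679 -1.065
vertex 4.502 2.19 -1.007
vertex 3.42 3.461 -1.71
endloop
endfacet
facet normal -0.377 0.925 -0.036
outer loop
vertex 3.42 3.461 -1.71
vertex 2.692 3.229 -0.028
vertex 3.894 3.679 -1.065
endloop
endfacet
facet normal 0.572 0.264 0.777
outer loop
vertex 3.894 3.679 -1.065
vertex 3.3 1.739 0.03
vertex 4.502 2.19 -1.007
endloop
endfacet
facet normal 0.572 0.264 0.777
outer loop
vertex 2.692 3.229 -0.028
vertex 3.3 1.739 0.03
vertex 3.894 3.679 -1.065
endloop
endfacet
facet normal -0.243 0.965 -0.098
outer loop
vertex -1.486 4.792 -0.135
vertex -2.477 4.531 -0.245
vertex -2.096 4.722 0.693
endloop
endfacet
facet normal 0.331 0.888 0.319
outer loop
vertex -1.486 4.792 -0.135
vertex -2.096 4.722 0.693
vertex -1.135 4.351 0.728
endloop
endfacet
facet normal 0.833 0.550 -0.058
outer loop
vertex -1.486 4.792 -0.135
vertex -1.135 4.351 0.728
vertex -0.922 3.931 -0.189
endloop
endfacet
facet normal 0.570 0.418 -0.708
outer loop
vertex -1.486 4.792 -0.135
vertex -0.922 3.931 -0.189
vertex -1.751 4.043 -0.79
endloop
endfacet
facet normal -0.096 0.674 -0.732
outer loop
vertex -1.486 4.792 -0.135
vertex -1.751 4.043 -0.79
vertex -2.477 4.531 -0.245
endloop
endfacet
facet normal 0.150 0.470 0.870
outer loop
vertex -1.135 4.351 0.728
vertex -2.096 4.722 0.693
vertex -1.909 3.817 1.15
endloop
endfacet
facet normal -0.779 0.595 0.195
outer loop
vertex -2.096 4.722 0.693
vertex -2.477 4.531 -0.245
vertex -2.738 3.929 0.549
endloop
endfacet
facet normal -0.540 0.126 -0.832
outer loop
vertex -2.477 4.531 -0.245
vertex -1.751 4.043 -0.79
vertex -2.525 3.509 -0.368
endloop
endfacet
facet normal 0.536 -0.290 -0.793
outer loop
vertex -1.751 4.043 -0.79
vertex -0.922 3.931 -0.189
vertex -1.564 3.138 -0.333
endloop
endfacet
facet normal 0.963 -0.076 0.259
outer loop
vertex -0.922 3.931 -0.189
vertex -1.135 4.351 0.728
vertex -1.183 3.329 0.605
endloop
endfacet
facet normal -0.570 -0.418 0.708
outer loop
vertex -2.174 3.068 0.495
vertex -1.909 3.817 1.15
vertex -2.738 3.929 0.549
endloop
endfacet
facet normal -0.833 -0.550 0.058
outer loop
vertex -2.174 3.068 0.495
vertex -2.738 3.929 0.549
vertex -2.525 3.509 -0.368
endloop
endfacet
facet normal -0.331 -0.888 -0.319
outer loop
vertex -2.174 3.068 0.495
vertex -2.525 3.509 -0.368
vertex -1.564 3.138 -0.333
endloop
endfacet
facet normal 0.243 -0.965 0.098
outer loop
vertex -2.174 3.068 0.495
vertex -1.564 3.138 -0.333
vertex -1.183 3.329 0.605
endloop
endfacet
facet normal 0.096 -0.674 0.732
outer loop
vertex -2.174 3.068 0.495
vertex -1.183 3.329 0.605
vertex -1.909 3.817 1.15
endloop
endfacet
facet normal -0.536 0.290 0.793
outer loop
vertex -2.738 3.929 0.549
vertex -1.909 3.817 1.15
vertex -2.096 4.722 0.693
endloop
endfacet
facet normal -0.963 0.076 -0.259
outer loop
vertex -2.525 3.509 -0.368
vertex -2.738 3.929 0.549
vertex -2.477 4.531 -0.245
endloop
endfacet
facet normal -0.150 -0.470 -0.870
outer loop
vertex -1.564 3.138 -0.333
vertex -2.525 3.509 -0.368
vertex -1.751 4.043 -0.79
endloop
endfacet
facet normal 0.779 -0.595 -0.195
outer loop
vertex -1.183 3.329 0.605
vertex -1.564 3.138 -0.333
vertex -0.922 3.931 -0.189
endloop
endfacet
facet normal 0.540 -0.126 0.832
outer loop
vertex -1.909 3.817 1.15
vertex -1.183 3.329 0.605
vertex -1.135 4.351 0.728
endloop
endfacet

endsolid
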